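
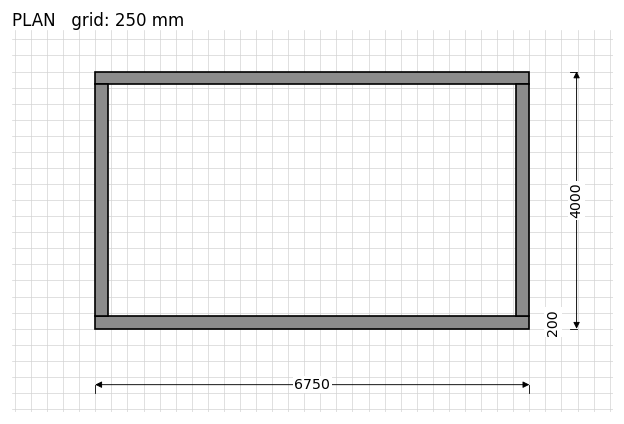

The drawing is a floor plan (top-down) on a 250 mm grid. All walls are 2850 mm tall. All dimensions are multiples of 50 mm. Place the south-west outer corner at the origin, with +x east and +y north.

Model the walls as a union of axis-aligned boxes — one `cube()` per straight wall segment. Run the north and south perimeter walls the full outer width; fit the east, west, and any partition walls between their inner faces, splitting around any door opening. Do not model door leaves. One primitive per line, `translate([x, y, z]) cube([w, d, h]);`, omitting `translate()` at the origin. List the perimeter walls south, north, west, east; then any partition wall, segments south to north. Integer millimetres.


cube([6750, 200, 2850]);
translate([0, 3800, 0]) cube([6750, 200, 2850]);
translate([0, 200, 0]) cube([200, 3600, 2850]);
translate([6550, 200, 0]) cube([200, 3600, 2850]);


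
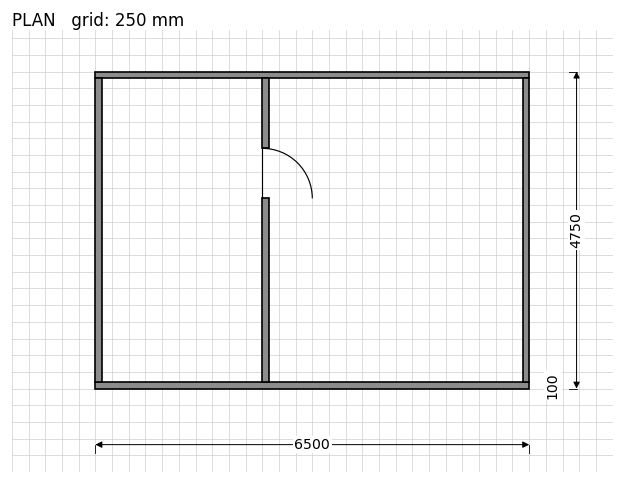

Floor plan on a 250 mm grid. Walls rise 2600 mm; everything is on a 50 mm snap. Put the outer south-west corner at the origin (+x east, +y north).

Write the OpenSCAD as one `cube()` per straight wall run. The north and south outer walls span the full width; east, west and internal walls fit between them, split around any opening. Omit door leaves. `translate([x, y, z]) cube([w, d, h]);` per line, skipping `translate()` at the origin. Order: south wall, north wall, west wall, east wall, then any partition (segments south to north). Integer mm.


cube([6500, 100, 2600]);
translate([0, 4650, 0]) cube([6500, 100, 2600]);
translate([0, 100, 0]) cube([100, 4550, 2600]);
translate([6400, 100, 0]) cube([100, 4550, 2600]);
translate([2500, 100, 0]) cube([100, 2750, 2600]);
translate([2500, 3600, 0]) cube([100, 1050, 2600]);


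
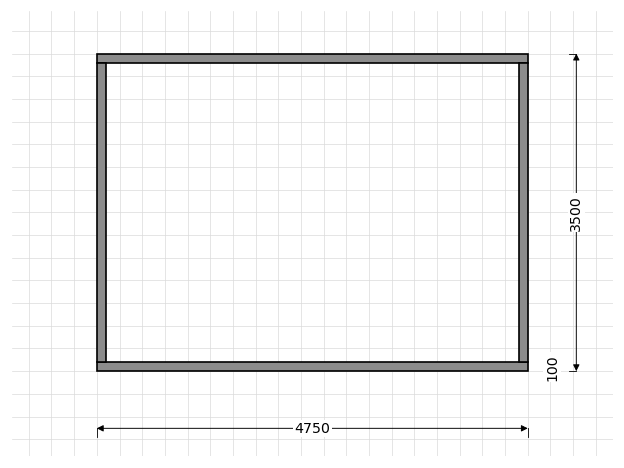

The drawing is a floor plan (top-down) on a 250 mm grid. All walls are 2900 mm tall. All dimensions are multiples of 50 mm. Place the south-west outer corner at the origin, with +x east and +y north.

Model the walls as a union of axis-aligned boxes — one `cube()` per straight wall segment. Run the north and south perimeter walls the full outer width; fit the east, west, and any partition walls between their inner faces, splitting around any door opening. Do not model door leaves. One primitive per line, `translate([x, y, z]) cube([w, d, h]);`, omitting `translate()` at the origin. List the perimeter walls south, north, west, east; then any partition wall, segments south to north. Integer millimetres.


cube([4750, 100, 2900]);
translate([0, 3400, 0]) cube([4750, 100, 2900]);
translate([0, 100, 0]) cube([100, 3300, 2900]);
translate([4650, 100, 0]) cube([100, 3300, 2900]);


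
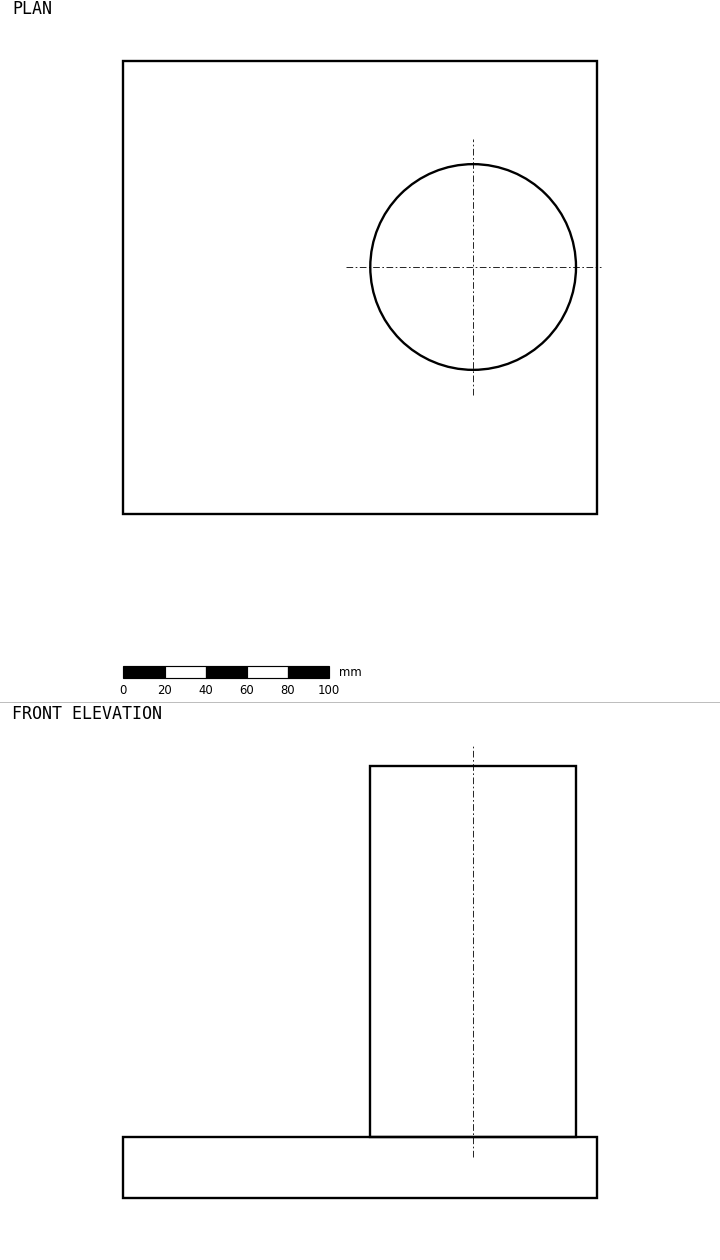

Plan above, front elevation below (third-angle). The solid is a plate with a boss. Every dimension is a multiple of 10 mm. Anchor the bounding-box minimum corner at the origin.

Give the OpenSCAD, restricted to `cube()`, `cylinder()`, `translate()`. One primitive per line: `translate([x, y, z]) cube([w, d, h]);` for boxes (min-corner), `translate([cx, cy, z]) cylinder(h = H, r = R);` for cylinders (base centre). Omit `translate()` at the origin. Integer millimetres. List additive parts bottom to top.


cube([230, 220, 30]);
translate([170, 120, 30]) cylinder(h = 180, r = 50);


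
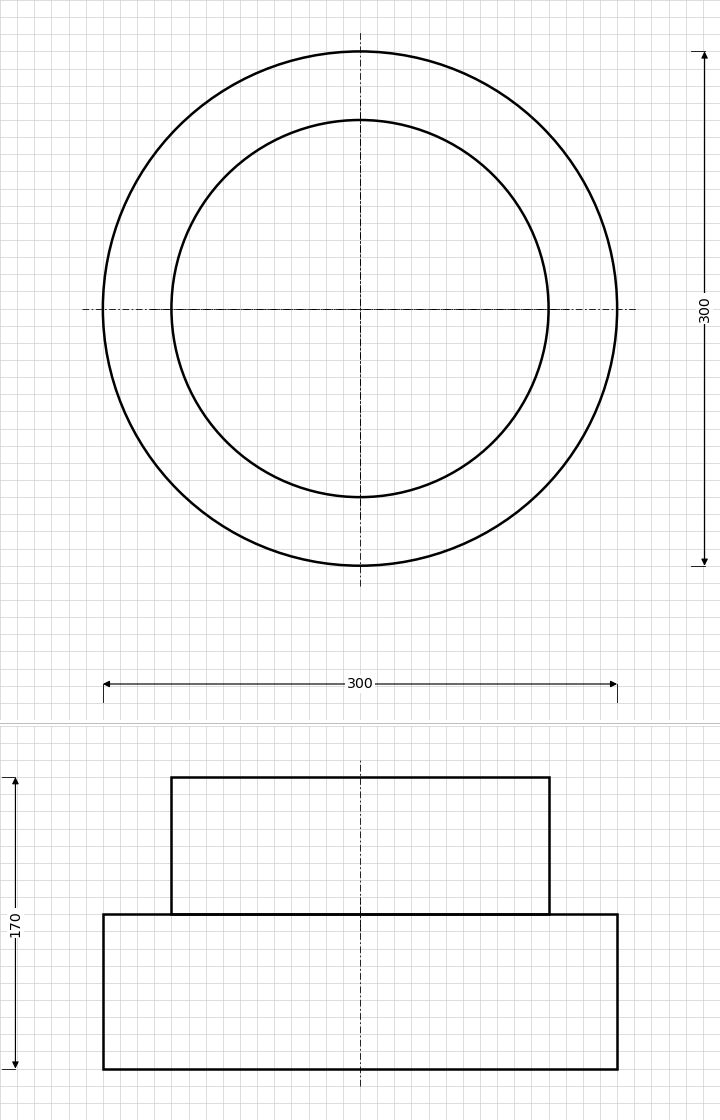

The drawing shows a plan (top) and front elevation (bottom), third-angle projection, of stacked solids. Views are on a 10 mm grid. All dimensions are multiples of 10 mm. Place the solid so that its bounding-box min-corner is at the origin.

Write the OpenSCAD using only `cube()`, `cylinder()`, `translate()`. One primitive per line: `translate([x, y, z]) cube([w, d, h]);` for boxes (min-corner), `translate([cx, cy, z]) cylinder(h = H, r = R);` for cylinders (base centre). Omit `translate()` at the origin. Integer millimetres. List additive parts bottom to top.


translate([150, 150, 0]) cylinder(h = 90, r = 150);
translate([150, 150, 90]) cylinder(h = 80, r = 110);


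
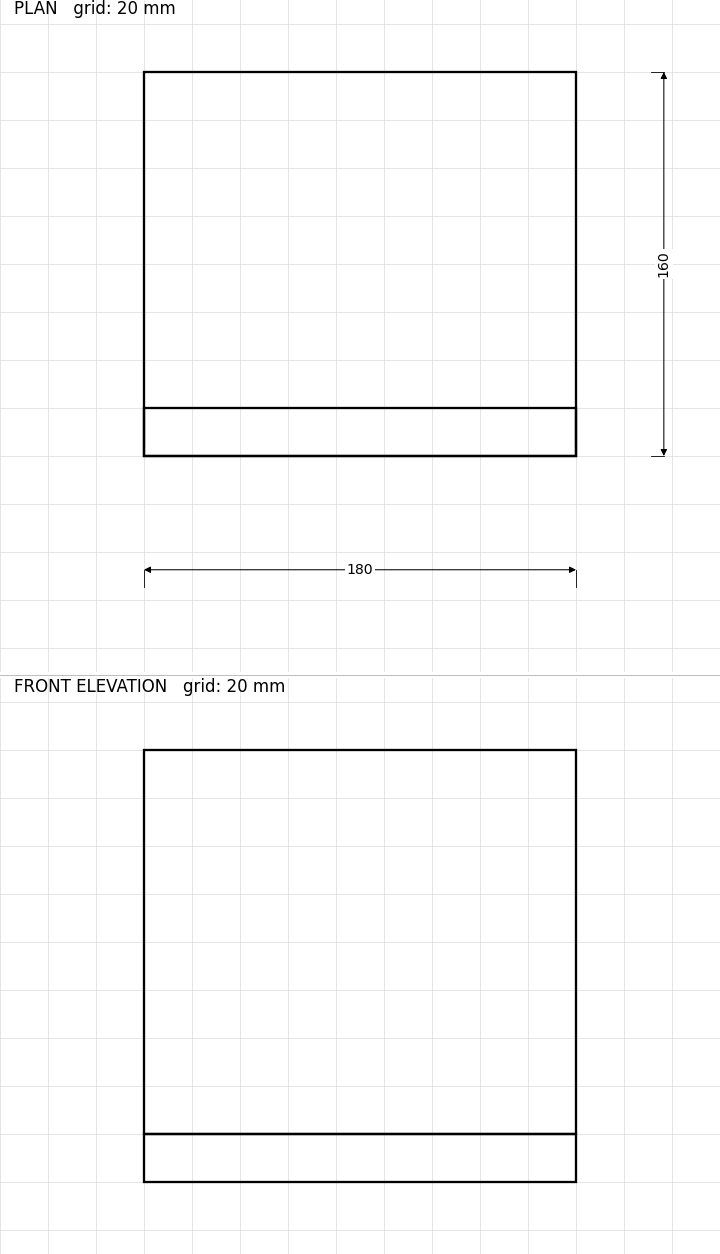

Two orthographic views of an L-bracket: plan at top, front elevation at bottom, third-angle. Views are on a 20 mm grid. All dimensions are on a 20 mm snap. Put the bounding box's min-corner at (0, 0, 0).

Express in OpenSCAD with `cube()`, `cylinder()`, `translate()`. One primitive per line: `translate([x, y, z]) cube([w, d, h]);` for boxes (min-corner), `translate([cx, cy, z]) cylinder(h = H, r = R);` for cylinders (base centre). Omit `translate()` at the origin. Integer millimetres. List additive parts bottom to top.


cube([180, 160, 20]);
translate([0, 0, 20]) cube([180, 20, 160]);


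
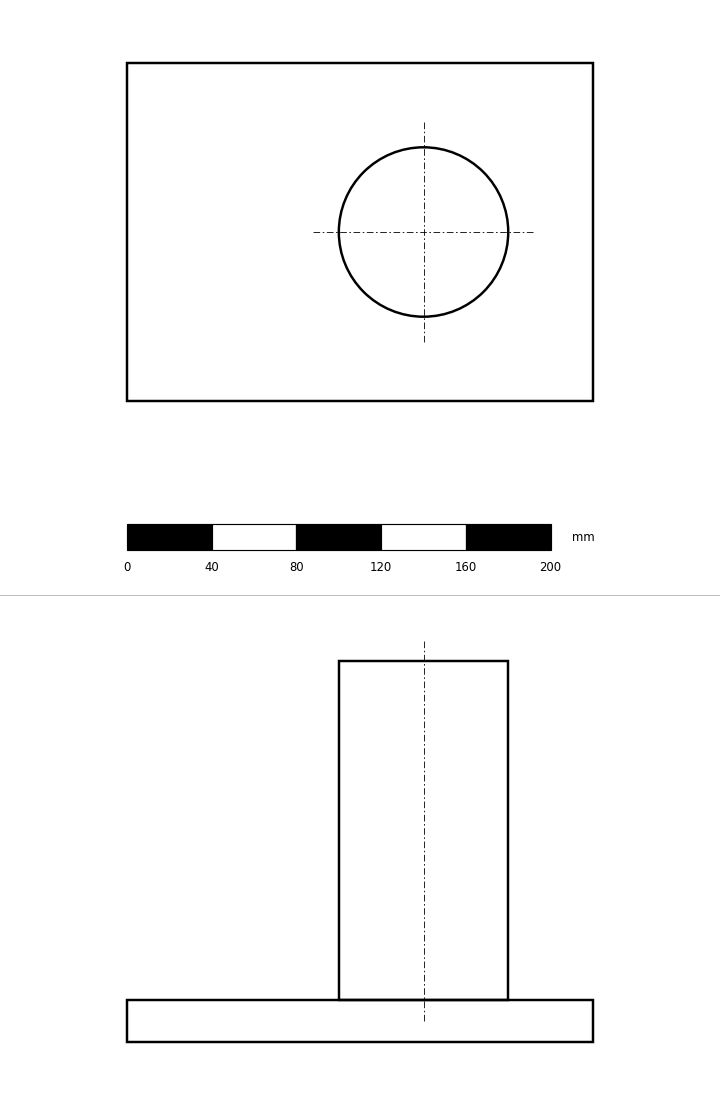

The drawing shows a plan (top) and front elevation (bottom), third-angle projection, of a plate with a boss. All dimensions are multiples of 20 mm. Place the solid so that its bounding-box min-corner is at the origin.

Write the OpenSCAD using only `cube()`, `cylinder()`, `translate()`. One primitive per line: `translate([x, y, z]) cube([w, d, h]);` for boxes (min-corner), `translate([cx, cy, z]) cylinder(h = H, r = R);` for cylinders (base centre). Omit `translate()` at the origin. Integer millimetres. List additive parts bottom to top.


cube([220, 160, 20]);
translate([140, 80, 20]) cylinder(h = 160, r = 40);


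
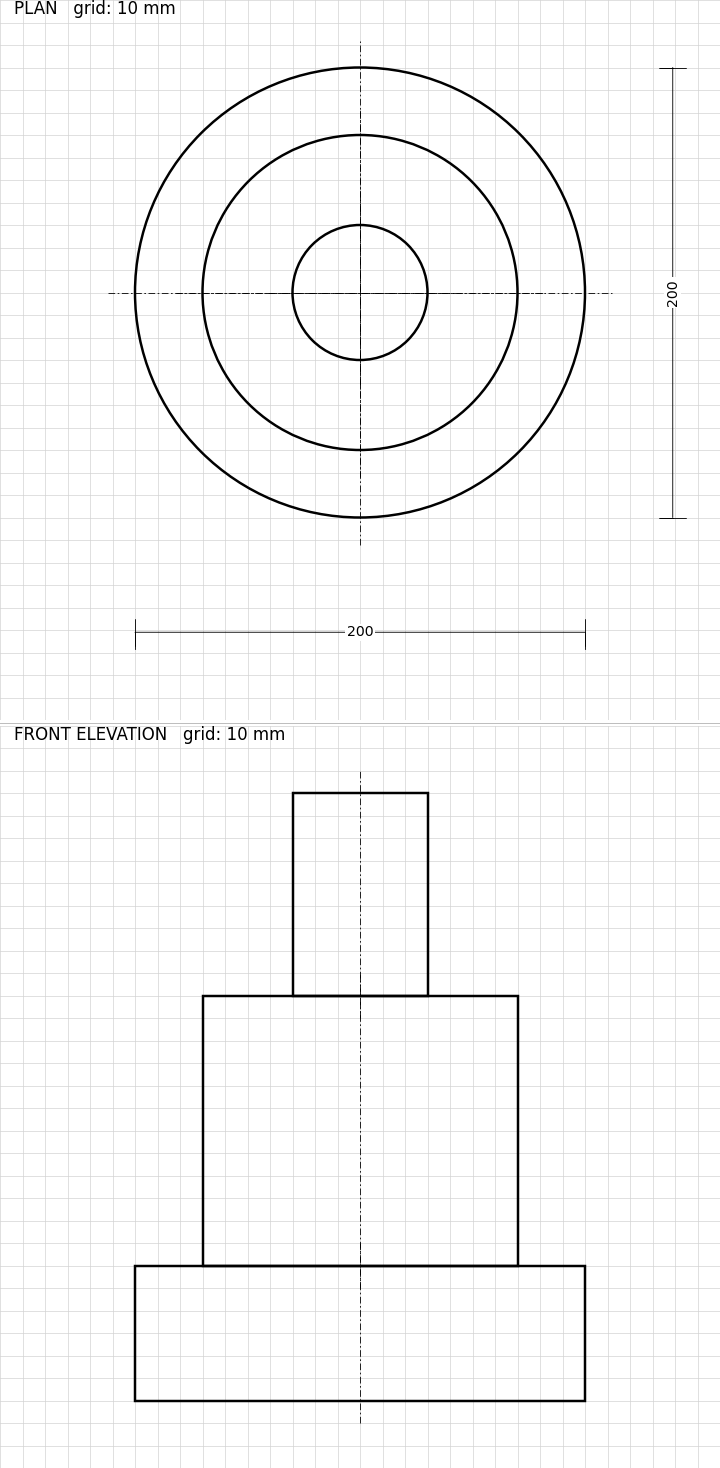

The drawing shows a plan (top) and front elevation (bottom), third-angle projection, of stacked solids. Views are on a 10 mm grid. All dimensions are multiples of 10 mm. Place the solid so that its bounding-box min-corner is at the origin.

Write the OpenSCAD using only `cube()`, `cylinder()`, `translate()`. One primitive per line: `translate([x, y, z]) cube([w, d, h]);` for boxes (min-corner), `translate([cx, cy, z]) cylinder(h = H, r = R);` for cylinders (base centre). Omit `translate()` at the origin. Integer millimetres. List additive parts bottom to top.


translate([100, 100, 0]) cylinder(h = 60, r = 100);
translate([100, 100, 60]) cylinder(h = 120, r = 70);
translate([100, 100, 180]) cylinder(h = 90, r = 30);


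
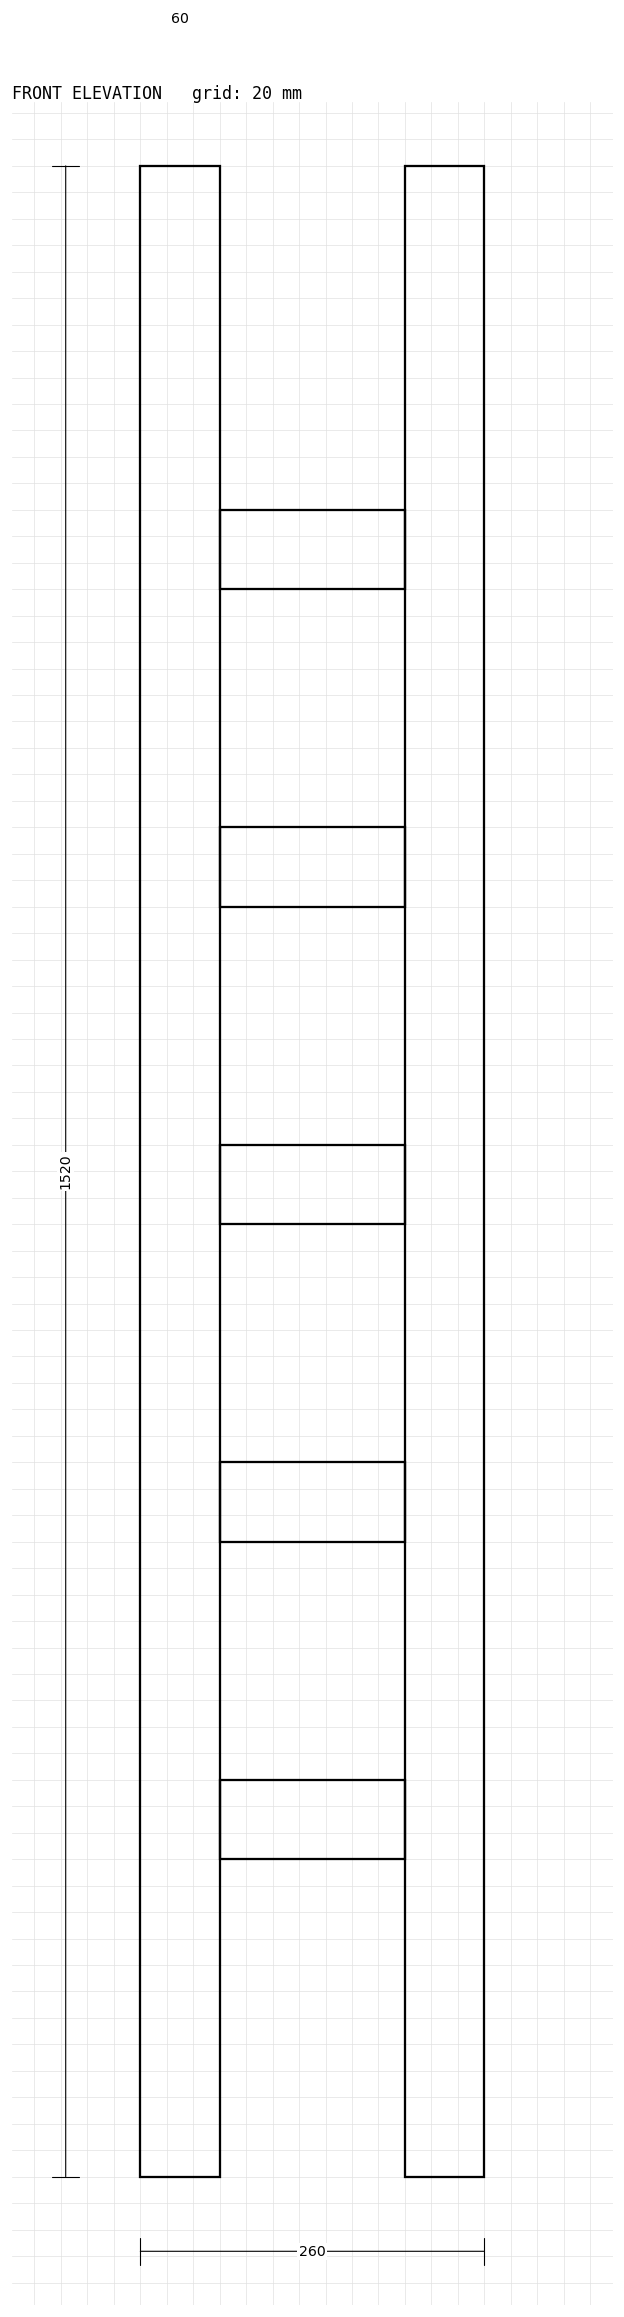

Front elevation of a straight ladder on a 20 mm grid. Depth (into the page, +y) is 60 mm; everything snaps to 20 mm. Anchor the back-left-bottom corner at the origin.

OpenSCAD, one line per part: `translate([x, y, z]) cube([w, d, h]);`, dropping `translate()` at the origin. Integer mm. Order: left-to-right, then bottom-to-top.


cube([60, 60, 1520]);
translate([60, 0, 240]) cube([140, 60, 60]);
translate([60, 0, 480]) cube([140, 60, 60]);
translate([60, 0, 720]) cube([140, 60, 60]);
translate([60, 0, 960]) cube([140, 60, 60]);
translate([60, 0, 1200]) cube([140, 60, 60]);
translate([200, 0, 0]) cube([60, 60, 1520]);


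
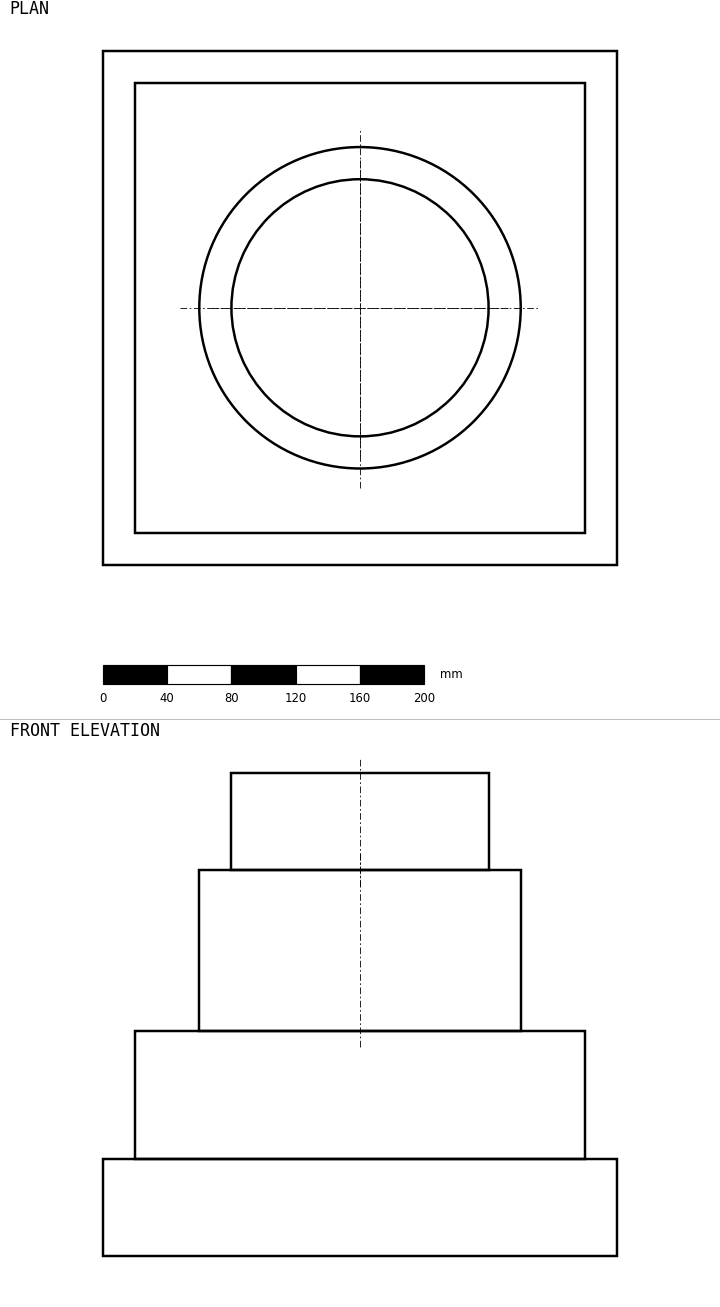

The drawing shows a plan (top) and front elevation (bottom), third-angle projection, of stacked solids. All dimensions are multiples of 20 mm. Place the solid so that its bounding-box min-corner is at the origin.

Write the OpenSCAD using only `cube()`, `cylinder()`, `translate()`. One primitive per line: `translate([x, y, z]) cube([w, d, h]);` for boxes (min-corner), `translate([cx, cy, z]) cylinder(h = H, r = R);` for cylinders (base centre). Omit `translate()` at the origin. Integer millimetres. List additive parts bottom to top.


cube([320, 320, 60]);
translate([20, 20, 60]) cube([280, 280, 80]);
translate([160, 160, 140]) cylinder(h = 100, r = 100);
translate([160, 160, 240]) cylinder(h = 60, r = 80);


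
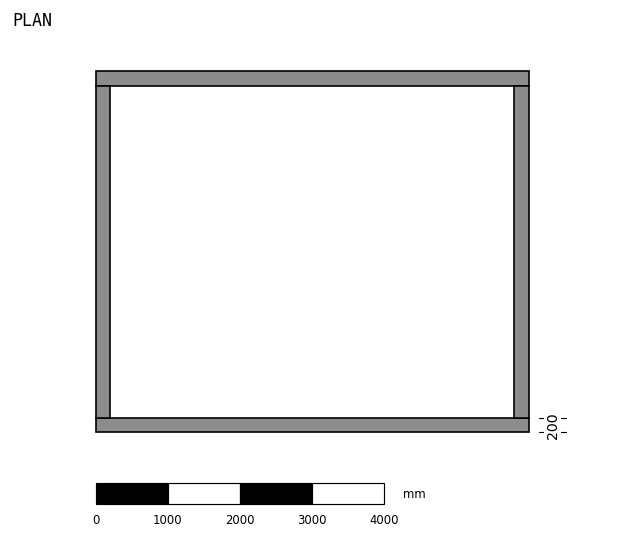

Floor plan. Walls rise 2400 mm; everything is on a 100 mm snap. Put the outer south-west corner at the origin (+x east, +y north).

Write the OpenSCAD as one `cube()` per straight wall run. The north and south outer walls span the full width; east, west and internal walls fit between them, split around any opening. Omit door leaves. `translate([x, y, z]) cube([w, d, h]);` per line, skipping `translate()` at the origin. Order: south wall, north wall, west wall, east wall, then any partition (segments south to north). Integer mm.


cube([6000, 200, 2400]);
translate([0, 4800, 0]) cube([6000, 200, 2400]);
translate([0, 200, 0]) cube([200, 4600, 2400]);
translate([5800, 200, 0]) cube([200, 4600, 2400]);


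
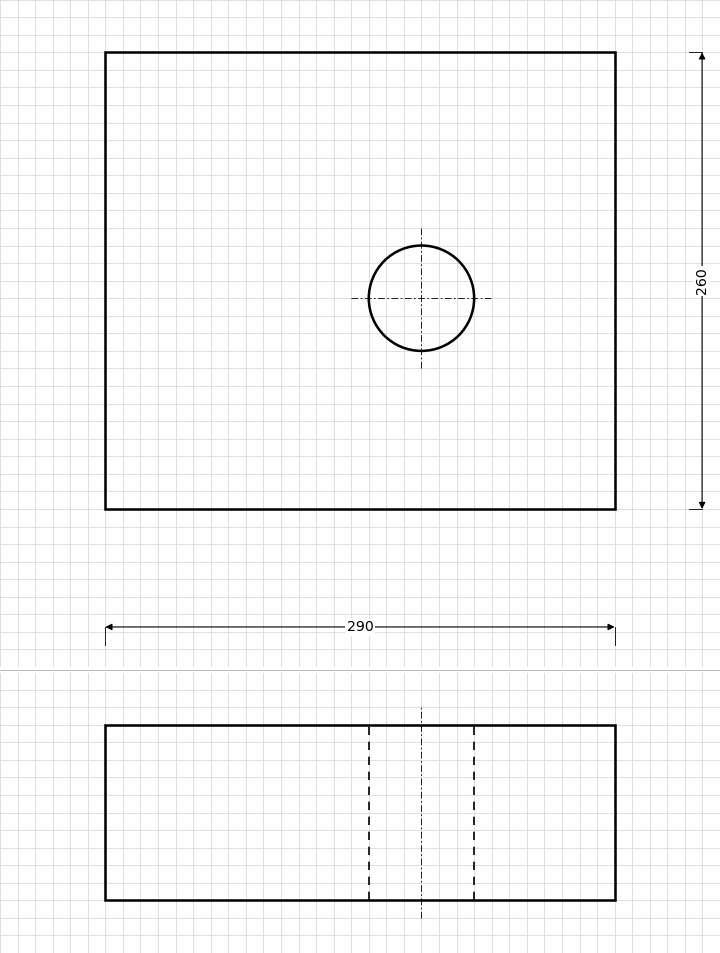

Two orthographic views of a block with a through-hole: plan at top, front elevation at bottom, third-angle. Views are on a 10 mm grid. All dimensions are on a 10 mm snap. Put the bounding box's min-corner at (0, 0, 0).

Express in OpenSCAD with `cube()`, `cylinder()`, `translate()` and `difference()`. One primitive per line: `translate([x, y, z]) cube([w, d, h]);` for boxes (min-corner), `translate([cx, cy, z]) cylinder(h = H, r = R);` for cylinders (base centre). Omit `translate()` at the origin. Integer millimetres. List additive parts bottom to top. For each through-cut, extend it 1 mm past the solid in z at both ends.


difference() {
  cube([290, 260, 100]);
  translate([180, 120, -1]) cylinder(h = 102, r = 30);
}


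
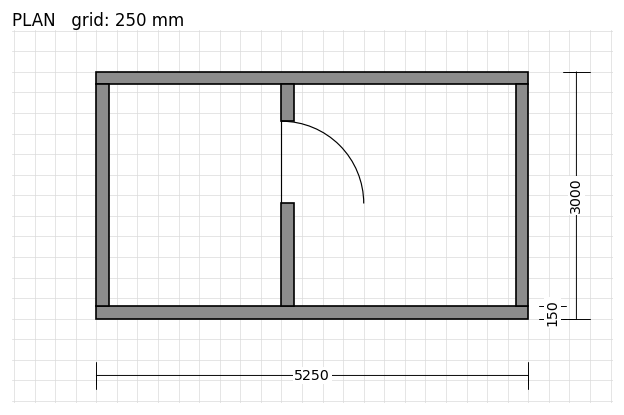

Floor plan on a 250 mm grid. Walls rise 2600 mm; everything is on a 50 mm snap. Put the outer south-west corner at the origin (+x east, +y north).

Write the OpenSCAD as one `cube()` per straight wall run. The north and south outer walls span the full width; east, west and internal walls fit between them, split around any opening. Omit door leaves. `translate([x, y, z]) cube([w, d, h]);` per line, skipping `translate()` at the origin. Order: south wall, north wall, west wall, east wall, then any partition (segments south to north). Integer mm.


cube([5250, 150, 2600]);
translate([0, 2850, 0]) cube([5250, 150, 2600]);
translate([0, 150, 0]) cube([150, 2700, 2600]);
translate([5100, 150, 0]) cube([150, 2700, 2600]);
translate([2250, 150, 0]) cube([150, 1250, 2600]);
translate([2250, 2400, 0]) cube([150, 450, 2600]);


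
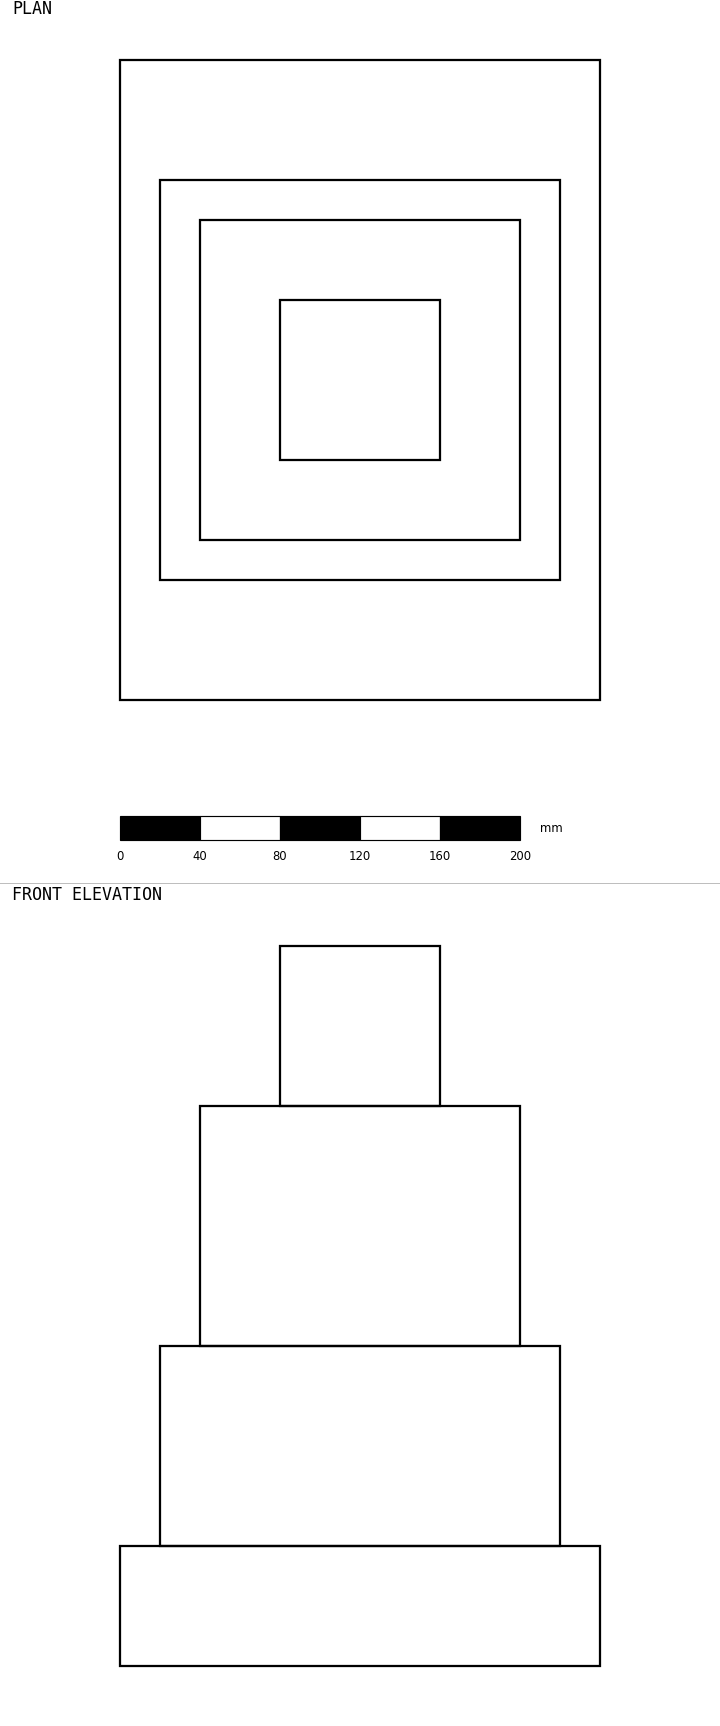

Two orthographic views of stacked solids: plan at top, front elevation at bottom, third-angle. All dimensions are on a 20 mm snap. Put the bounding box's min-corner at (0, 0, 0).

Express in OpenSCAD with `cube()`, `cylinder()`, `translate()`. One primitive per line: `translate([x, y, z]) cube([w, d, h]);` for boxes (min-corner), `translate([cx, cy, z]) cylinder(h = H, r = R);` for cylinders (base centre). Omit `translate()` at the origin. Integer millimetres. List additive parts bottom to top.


cube([240, 320, 60]);
translate([20, 60, 60]) cube([200, 200, 100]);
translate([40, 80, 160]) cube([160, 160, 120]);
translate([80, 120, 280]) cube([80, 80, 80]);


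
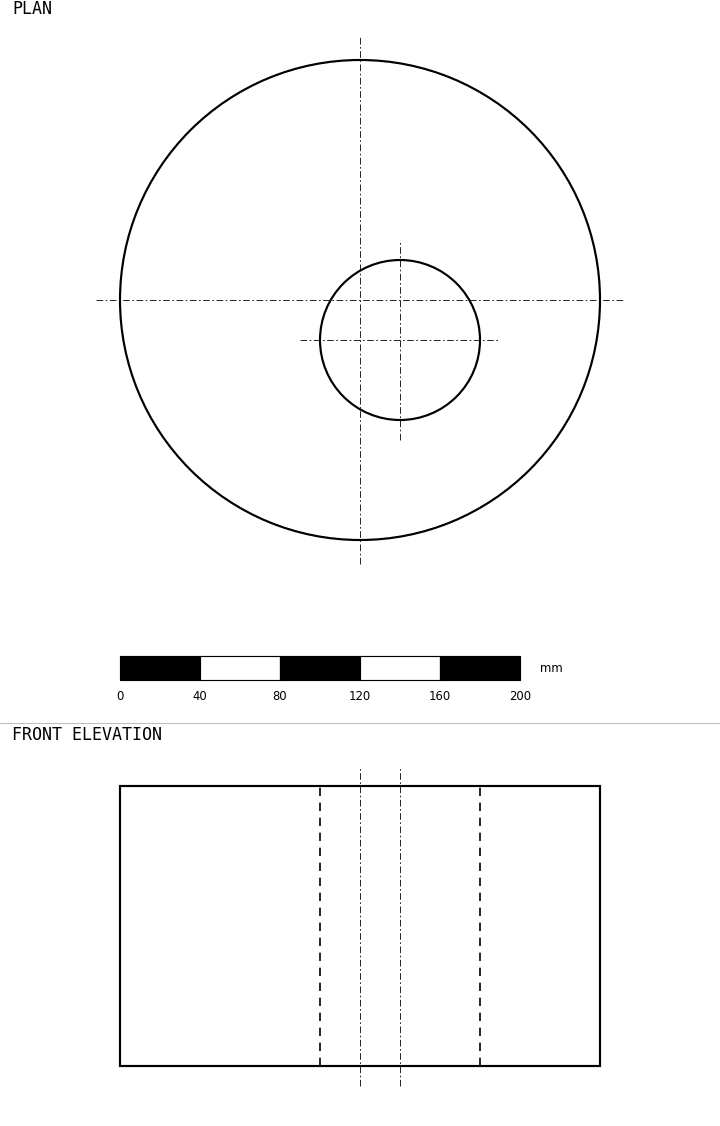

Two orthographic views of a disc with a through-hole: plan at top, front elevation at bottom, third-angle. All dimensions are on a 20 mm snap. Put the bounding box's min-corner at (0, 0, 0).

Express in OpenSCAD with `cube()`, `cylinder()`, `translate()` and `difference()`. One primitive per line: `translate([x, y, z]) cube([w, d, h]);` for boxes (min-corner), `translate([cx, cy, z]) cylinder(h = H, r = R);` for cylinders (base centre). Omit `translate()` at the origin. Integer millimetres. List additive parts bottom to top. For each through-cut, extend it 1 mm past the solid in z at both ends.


difference() {
  translate([120, 120, 0]) cylinder(h = 140, r = 120);
  translate([140, 100, -1]) cylinder(h = 142, r = 40);
}


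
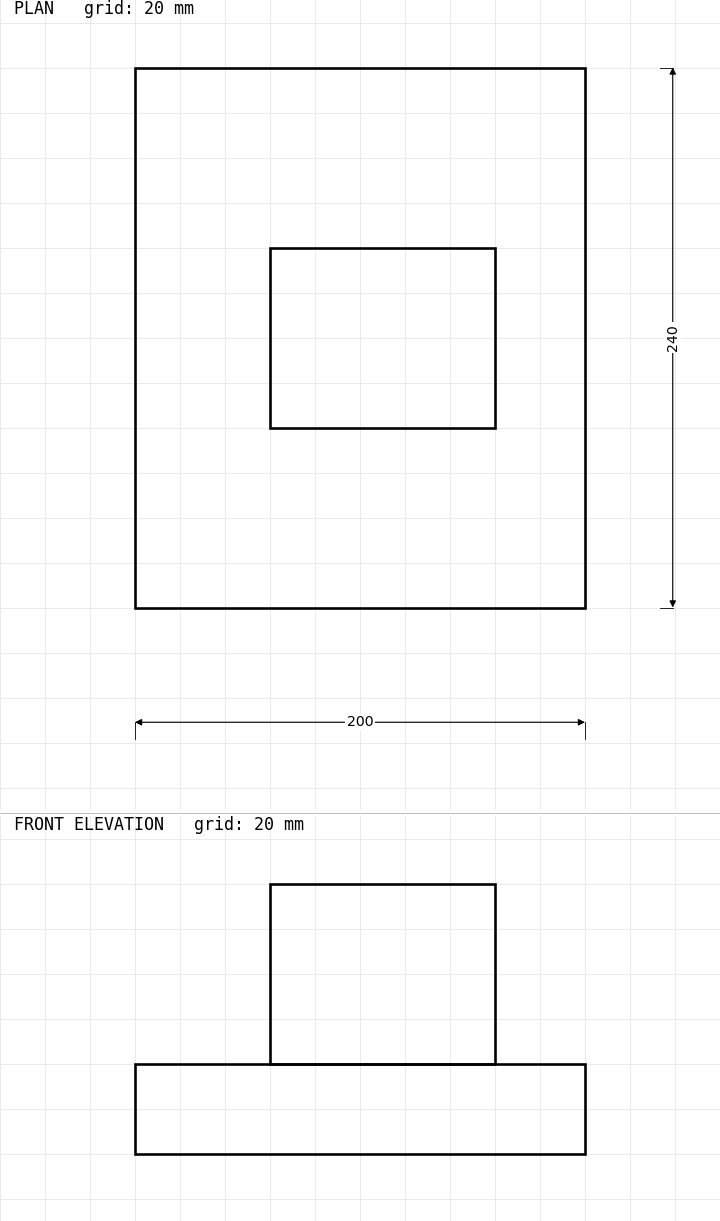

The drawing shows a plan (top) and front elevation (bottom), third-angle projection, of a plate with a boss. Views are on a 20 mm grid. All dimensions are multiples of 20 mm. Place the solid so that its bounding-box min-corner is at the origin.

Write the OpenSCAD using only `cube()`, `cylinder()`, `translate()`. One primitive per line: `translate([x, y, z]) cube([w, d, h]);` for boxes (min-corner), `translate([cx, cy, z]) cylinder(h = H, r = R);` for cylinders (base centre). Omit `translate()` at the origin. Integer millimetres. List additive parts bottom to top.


cube([200, 240, 40]);
translate([60, 80, 40]) cube([100, 80, 80]);


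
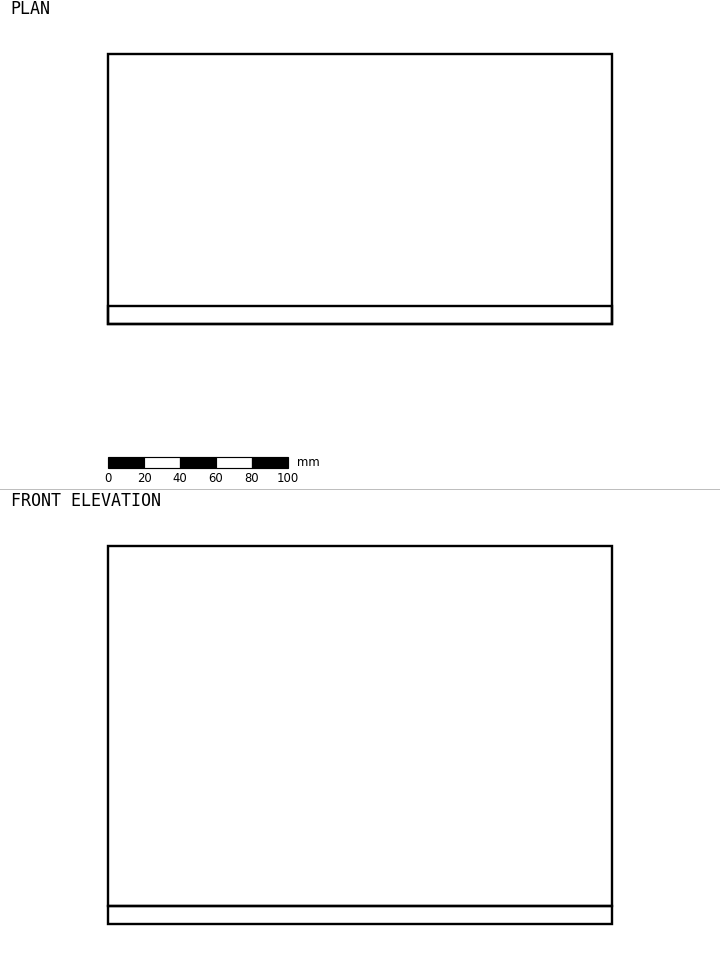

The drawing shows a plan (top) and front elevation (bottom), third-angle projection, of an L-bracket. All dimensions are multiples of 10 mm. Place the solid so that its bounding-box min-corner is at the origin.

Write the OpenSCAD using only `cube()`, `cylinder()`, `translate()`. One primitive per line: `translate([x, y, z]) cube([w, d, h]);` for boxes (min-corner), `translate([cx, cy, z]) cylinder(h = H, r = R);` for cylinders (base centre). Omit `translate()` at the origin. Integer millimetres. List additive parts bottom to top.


cube([280, 150, 10]);
translate([0, 0, 10]) cube([280, 10, 200]);


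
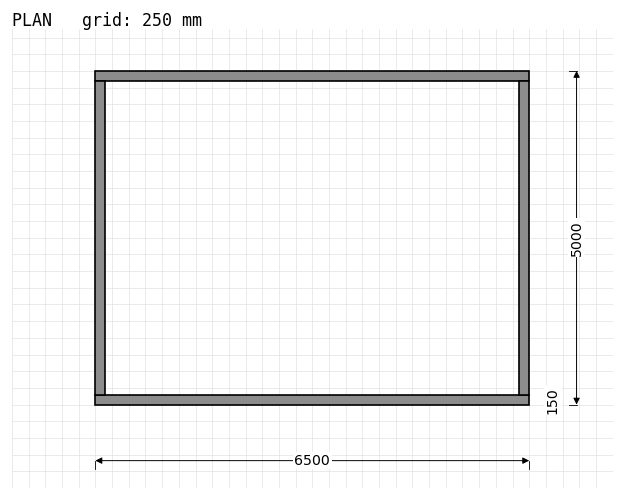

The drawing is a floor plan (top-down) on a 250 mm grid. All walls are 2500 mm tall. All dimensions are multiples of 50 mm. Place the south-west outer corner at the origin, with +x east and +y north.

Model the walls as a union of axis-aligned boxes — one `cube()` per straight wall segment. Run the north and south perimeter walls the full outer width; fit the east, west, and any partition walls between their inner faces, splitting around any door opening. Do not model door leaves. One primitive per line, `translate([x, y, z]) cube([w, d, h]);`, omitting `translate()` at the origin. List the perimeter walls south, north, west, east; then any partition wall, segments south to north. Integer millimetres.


cube([6500, 150, 2500]);
translate([0, 4850, 0]) cube([6500, 150, 2500]);
translate([0, 150, 0]) cube([150, 4700, 2500]);
translate([6350, 150, 0]) cube([150, 4700, 2500]);


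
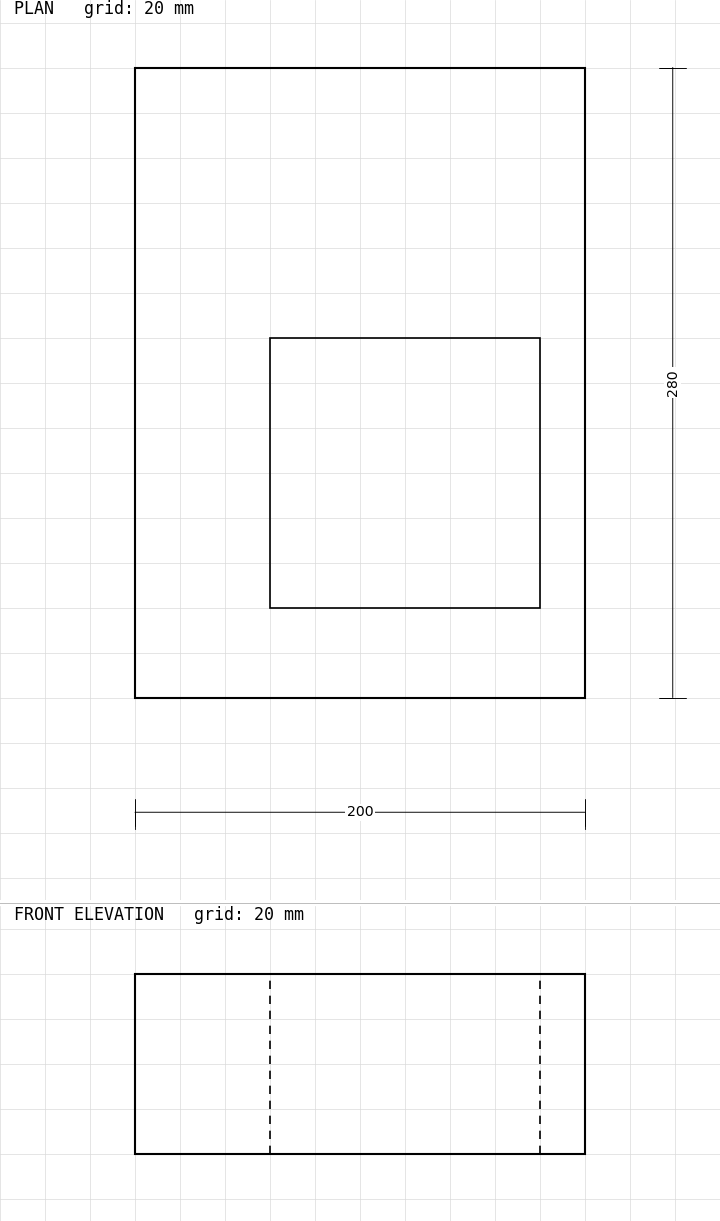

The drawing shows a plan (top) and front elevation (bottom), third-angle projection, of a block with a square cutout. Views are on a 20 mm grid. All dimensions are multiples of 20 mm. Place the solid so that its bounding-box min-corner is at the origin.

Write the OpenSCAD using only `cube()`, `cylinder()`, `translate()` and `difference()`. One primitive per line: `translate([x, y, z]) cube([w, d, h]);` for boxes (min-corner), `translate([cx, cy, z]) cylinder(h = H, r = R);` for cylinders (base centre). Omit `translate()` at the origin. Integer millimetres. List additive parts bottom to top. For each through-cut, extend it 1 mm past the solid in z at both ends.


difference() {
  cube([200, 280, 80]);
  translate([60, 40, -1]) cube([120, 120, 82]);
}


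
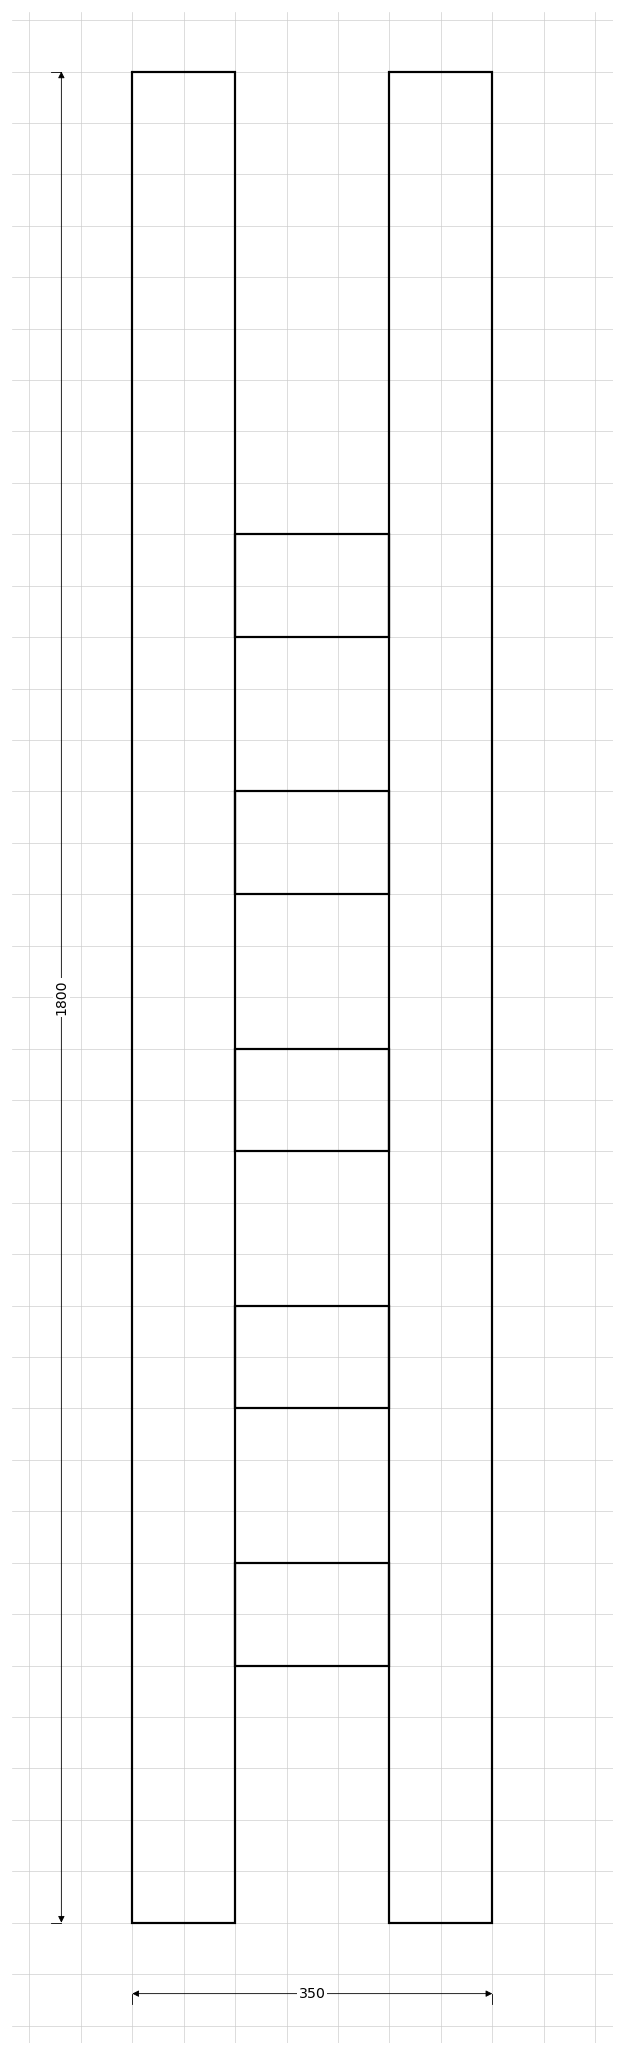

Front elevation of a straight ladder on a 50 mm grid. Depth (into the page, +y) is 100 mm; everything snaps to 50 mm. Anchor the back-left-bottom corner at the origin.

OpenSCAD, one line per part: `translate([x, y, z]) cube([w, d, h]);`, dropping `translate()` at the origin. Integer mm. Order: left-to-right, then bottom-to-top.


cube([100, 100, 1800]);
translate([100, 0, 250]) cube([150, 100, 100]);
translate([100, 0, 500]) cube([150, 100, 100]);
translate([100, 0, 750]) cube([150, 100, 100]);
translate([100, 0, 1000]) cube([150, 100, 100]);
translate([100, 0, 1250]) cube([150, 100, 100]);
translate([250, 0, 0]) cube([100, 100, 1800]);


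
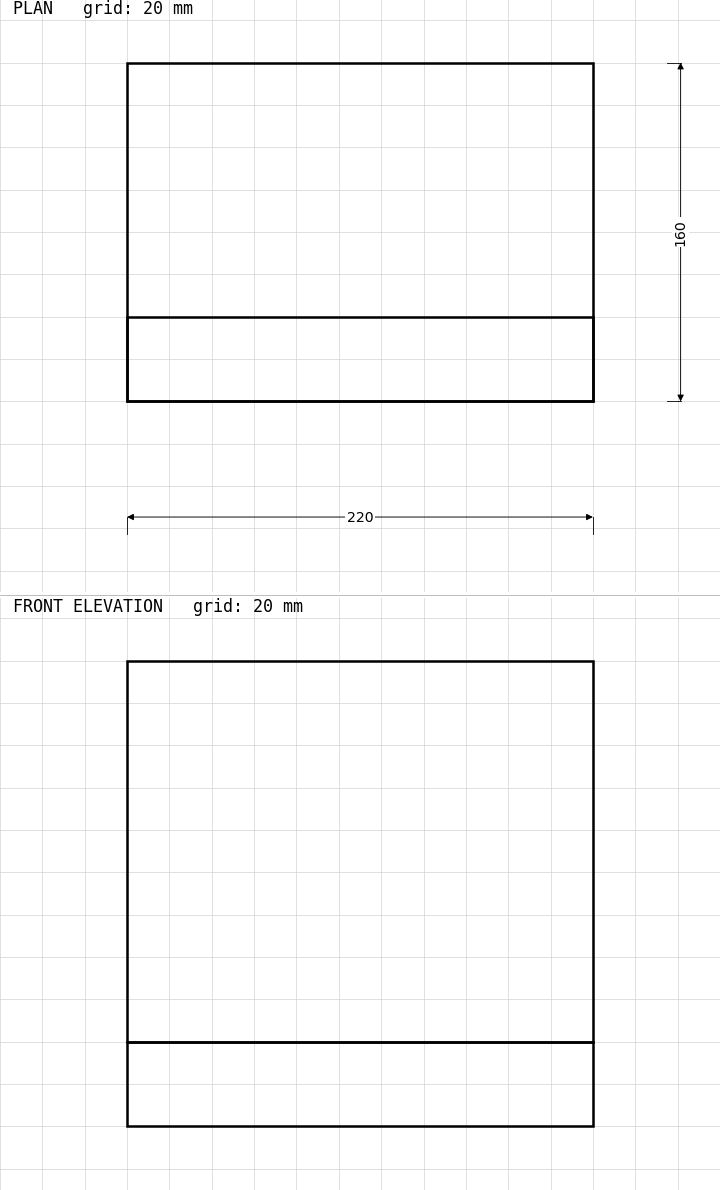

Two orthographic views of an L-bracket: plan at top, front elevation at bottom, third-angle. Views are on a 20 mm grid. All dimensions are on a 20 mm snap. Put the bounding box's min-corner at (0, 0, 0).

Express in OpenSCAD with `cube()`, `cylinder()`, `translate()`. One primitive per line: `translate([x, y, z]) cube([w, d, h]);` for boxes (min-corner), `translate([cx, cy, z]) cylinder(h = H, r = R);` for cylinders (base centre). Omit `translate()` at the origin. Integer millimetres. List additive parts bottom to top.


cube([220, 160, 40]);
translate([0, 0, 40]) cube([220, 40, 180]);


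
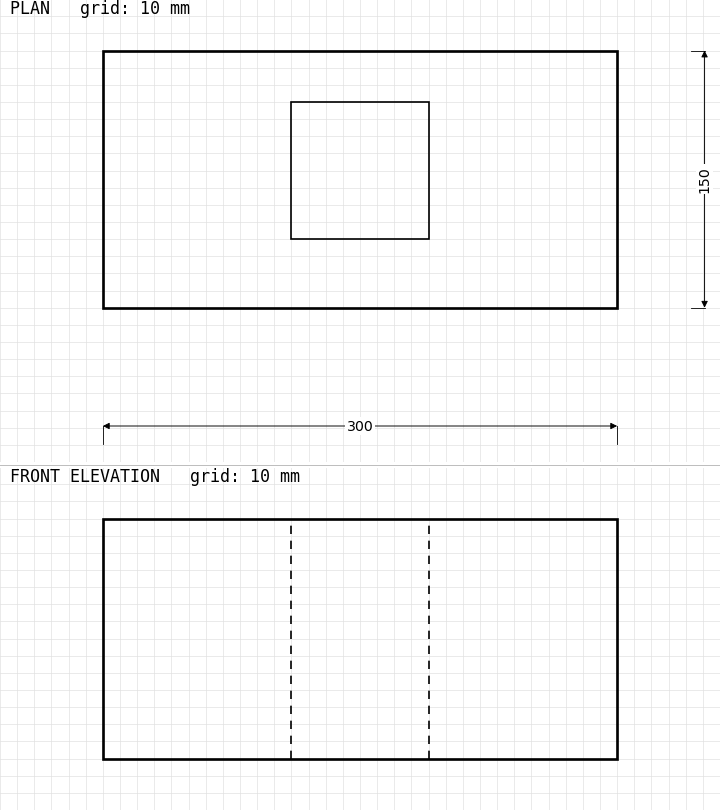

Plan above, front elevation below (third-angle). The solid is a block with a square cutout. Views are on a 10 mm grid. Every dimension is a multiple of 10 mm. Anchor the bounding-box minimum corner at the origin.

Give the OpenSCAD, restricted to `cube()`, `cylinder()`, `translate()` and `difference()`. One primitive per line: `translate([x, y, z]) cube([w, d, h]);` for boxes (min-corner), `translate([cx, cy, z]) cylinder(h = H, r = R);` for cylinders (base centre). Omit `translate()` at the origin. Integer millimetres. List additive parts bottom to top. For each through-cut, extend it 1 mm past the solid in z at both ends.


difference() {
  cube([300, 150, 140]);
  translate([110, 40, -1]) cube([80, 80, 142]);
}


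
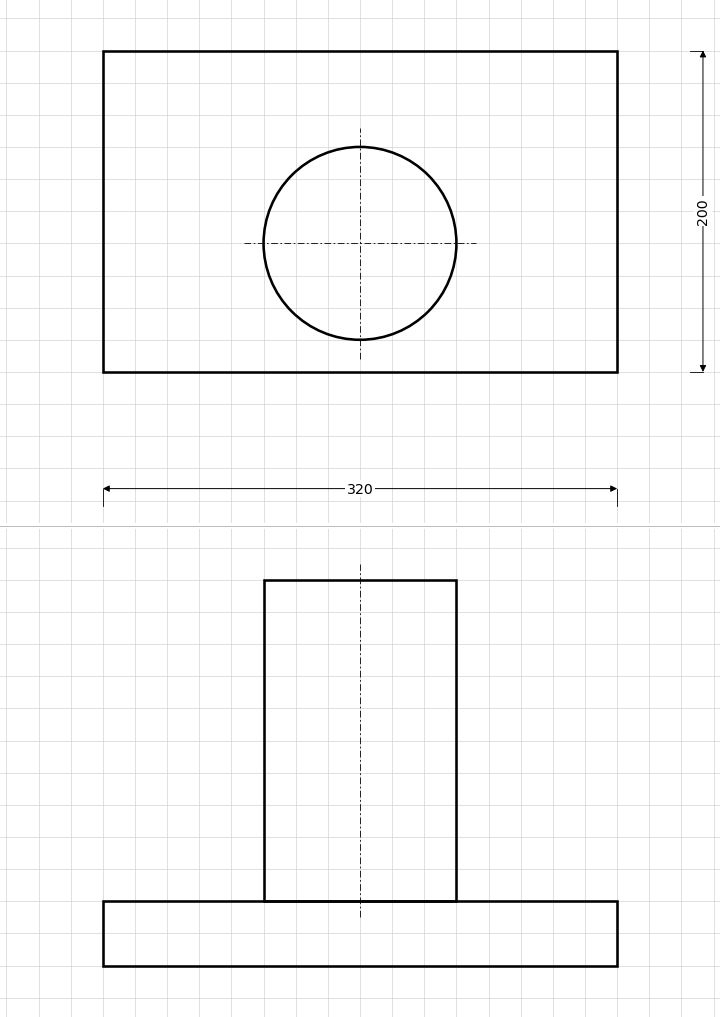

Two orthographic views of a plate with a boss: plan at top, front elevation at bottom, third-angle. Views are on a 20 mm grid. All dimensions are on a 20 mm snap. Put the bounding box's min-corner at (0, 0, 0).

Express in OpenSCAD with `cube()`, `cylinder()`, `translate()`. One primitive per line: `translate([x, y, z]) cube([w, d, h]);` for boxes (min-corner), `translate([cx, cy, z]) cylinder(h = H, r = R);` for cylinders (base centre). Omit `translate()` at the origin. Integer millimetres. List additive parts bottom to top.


cube([320, 200, 40]);
translate([160, 80, 40]) cylinder(h = 200, r = 60);


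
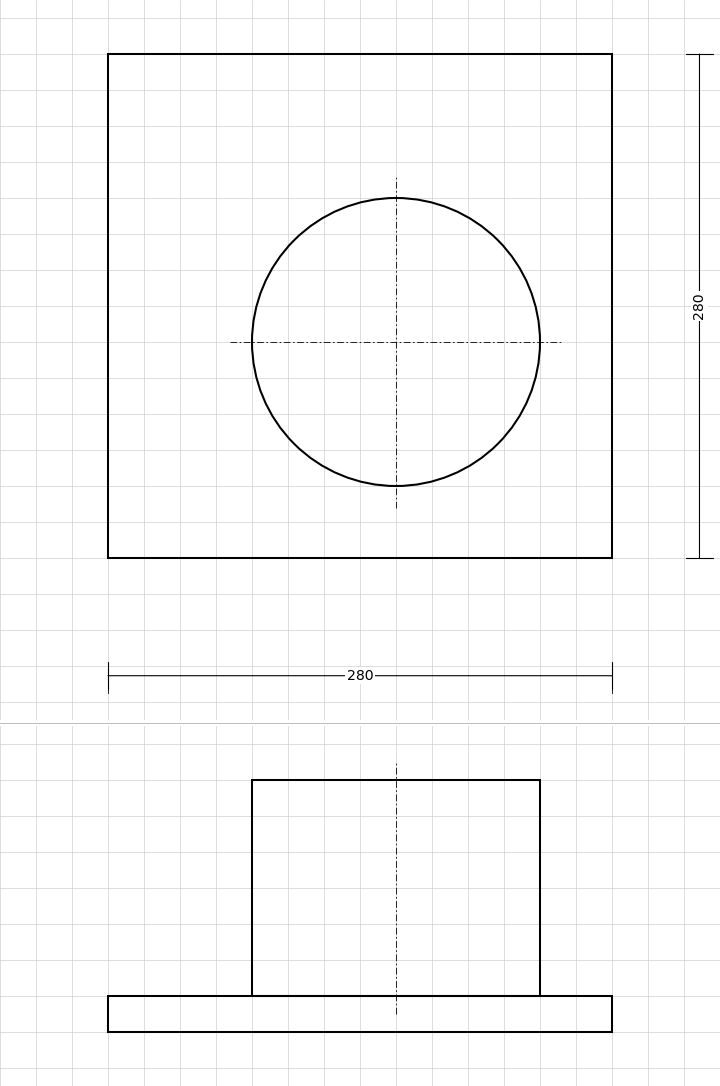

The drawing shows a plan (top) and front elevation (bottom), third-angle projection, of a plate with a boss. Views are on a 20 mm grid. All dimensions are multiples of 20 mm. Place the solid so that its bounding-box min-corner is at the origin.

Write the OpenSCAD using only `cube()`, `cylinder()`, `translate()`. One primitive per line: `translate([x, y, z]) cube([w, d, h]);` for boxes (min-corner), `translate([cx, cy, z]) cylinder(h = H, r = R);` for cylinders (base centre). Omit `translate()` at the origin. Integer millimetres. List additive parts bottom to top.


cube([280, 280, 20]);
translate([160, 120, 20]) cylinder(h = 120, r = 80);


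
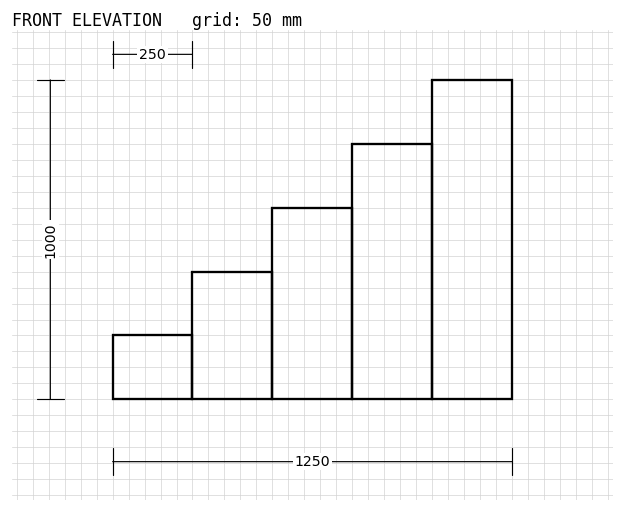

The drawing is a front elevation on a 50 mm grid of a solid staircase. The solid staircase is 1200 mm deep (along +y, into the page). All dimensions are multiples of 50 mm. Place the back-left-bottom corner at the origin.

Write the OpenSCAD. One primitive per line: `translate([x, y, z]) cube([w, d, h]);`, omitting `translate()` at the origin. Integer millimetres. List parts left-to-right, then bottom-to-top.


cube([250, 1200, 200]);
translate([250, 0, 0]) cube([250, 1200, 400]);
translate([500, 0, 0]) cube([250, 1200, 600]);
translate([750, 0, 0]) cube([250, 1200, 800]);
translate([1000, 0, 0]) cube([250, 1200, 1000]);


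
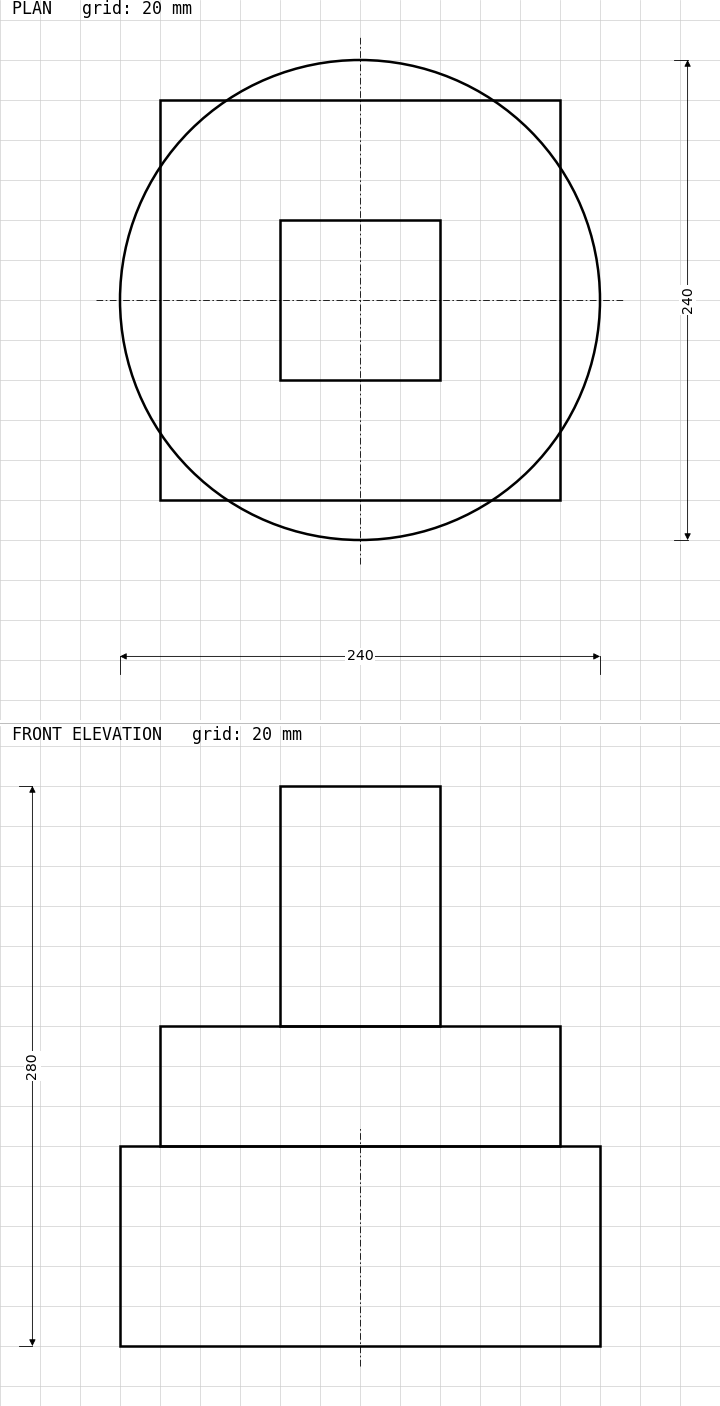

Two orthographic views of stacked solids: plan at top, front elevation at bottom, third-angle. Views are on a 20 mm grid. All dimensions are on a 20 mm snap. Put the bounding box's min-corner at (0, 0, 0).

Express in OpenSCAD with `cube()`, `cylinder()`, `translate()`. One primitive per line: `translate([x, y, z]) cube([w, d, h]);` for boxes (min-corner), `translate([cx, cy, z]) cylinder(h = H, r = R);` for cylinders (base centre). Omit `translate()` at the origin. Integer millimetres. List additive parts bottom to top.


translate([120, 120, 0]) cylinder(h = 100, r = 120);
translate([20, 20, 100]) cube([200, 200, 60]);
translate([80, 80, 160]) cube([80, 80, 120]);


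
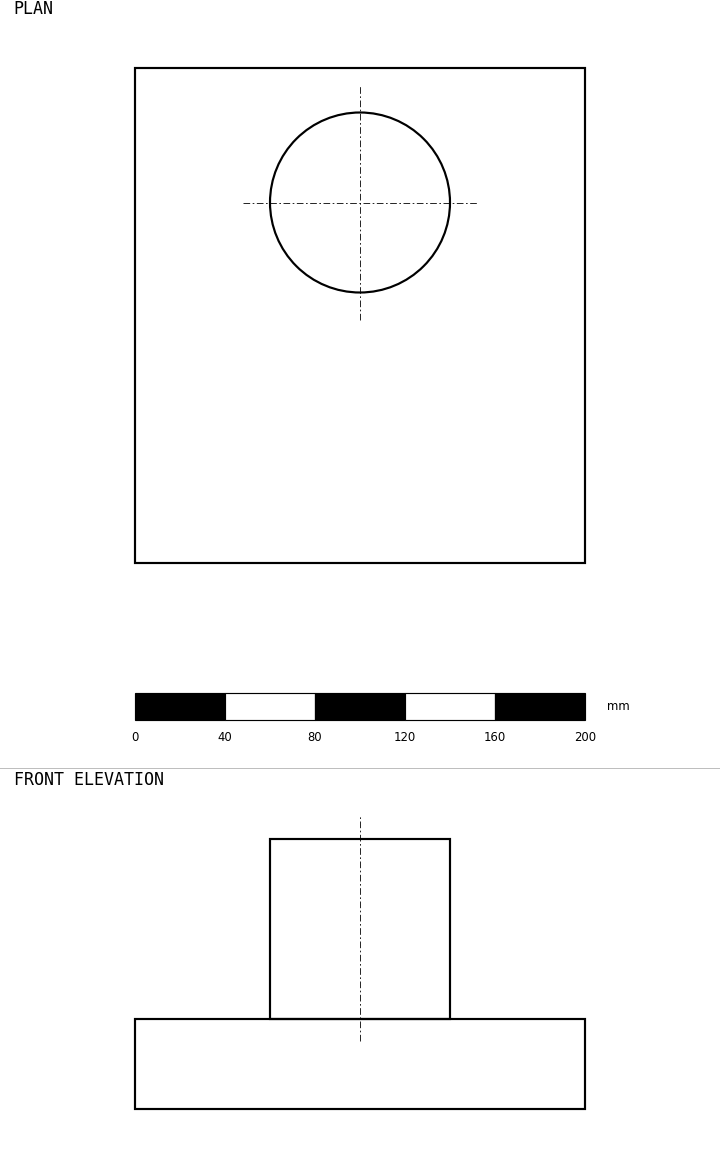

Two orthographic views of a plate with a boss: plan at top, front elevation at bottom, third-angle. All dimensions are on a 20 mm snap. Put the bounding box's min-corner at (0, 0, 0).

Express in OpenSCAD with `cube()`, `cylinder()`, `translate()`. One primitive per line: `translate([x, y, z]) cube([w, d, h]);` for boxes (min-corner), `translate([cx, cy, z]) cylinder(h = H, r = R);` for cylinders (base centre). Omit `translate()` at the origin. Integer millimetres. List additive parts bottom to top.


cube([200, 220, 40]);
translate([100, 160, 40]) cylinder(h = 80, r = 40);


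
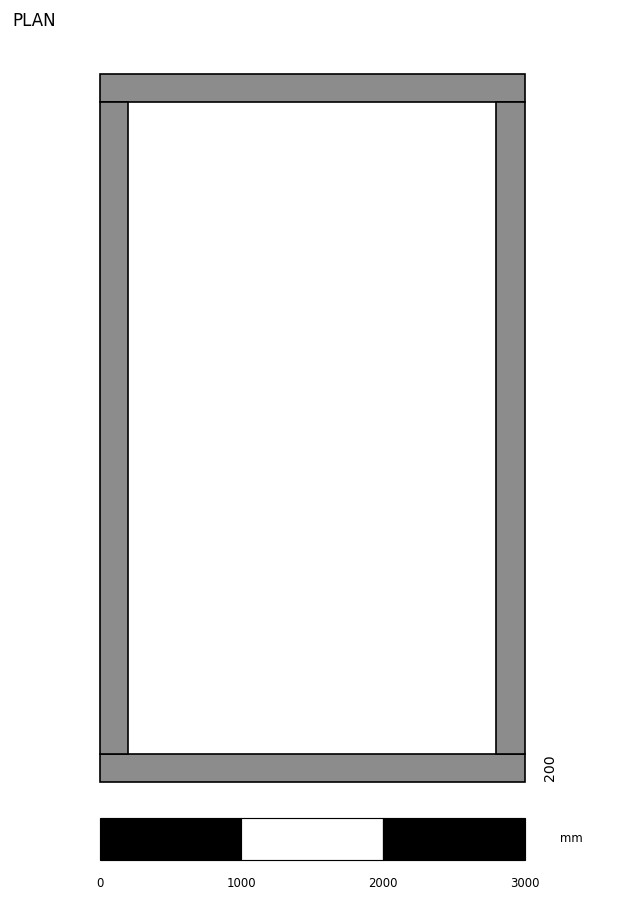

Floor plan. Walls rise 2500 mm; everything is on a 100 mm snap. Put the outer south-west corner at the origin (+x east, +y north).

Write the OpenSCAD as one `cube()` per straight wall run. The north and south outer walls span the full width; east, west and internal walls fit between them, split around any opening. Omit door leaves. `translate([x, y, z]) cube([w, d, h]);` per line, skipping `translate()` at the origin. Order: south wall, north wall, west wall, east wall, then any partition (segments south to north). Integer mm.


cube([3000, 200, 2500]);
translate([0, 4800, 0]) cube([3000, 200, 2500]);
translate([0, 200, 0]) cube([200, 4600, 2500]);
translate([2800, 200, 0]) cube([200, 4600, 2500]);


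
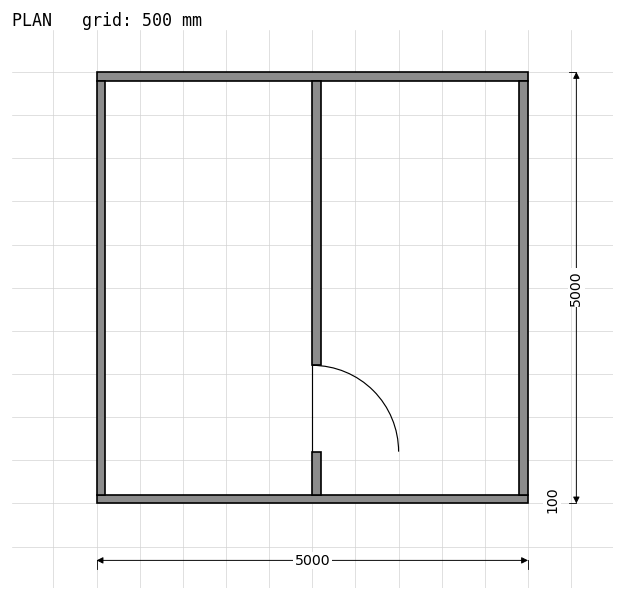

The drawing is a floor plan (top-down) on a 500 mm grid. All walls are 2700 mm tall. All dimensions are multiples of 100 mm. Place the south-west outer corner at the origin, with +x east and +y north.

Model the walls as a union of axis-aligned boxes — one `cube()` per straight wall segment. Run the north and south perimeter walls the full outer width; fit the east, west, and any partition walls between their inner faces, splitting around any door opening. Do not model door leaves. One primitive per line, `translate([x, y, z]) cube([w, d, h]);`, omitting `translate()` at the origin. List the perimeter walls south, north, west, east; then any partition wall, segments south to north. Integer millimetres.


cube([5000, 100, 2700]);
translate([0, 4900, 0]) cube([5000, 100, 2700]);
translate([0, 100, 0]) cube([100, 4800, 2700]);
translate([4900, 100, 0]) cube([100, 4800, 2700]);
translate([2500, 100, 0]) cube([100, 500, 2700]);
translate([2500, 1600, 0]) cube([100, 3300, 2700]);


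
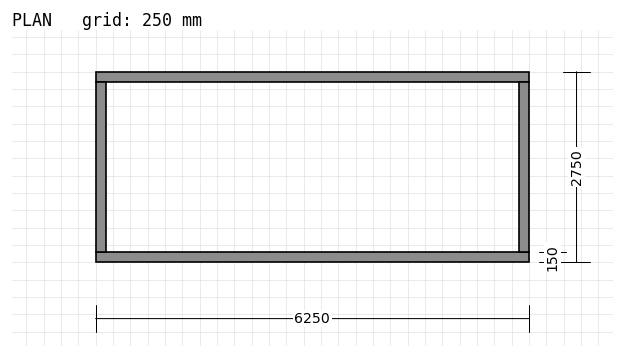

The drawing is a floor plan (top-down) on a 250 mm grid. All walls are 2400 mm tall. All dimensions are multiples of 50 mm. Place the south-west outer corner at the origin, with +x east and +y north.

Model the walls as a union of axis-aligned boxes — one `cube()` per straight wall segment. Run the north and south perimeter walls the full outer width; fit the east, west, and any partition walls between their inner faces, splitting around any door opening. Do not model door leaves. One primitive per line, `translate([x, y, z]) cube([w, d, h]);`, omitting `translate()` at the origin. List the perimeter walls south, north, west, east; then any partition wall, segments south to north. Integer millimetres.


cube([6250, 150, 2400]);
translate([0, 2600, 0]) cube([6250, 150, 2400]);
translate([0, 150, 0]) cube([150, 2450, 2400]);
translate([6100, 150, 0]) cube([150, 2450, 2400]);


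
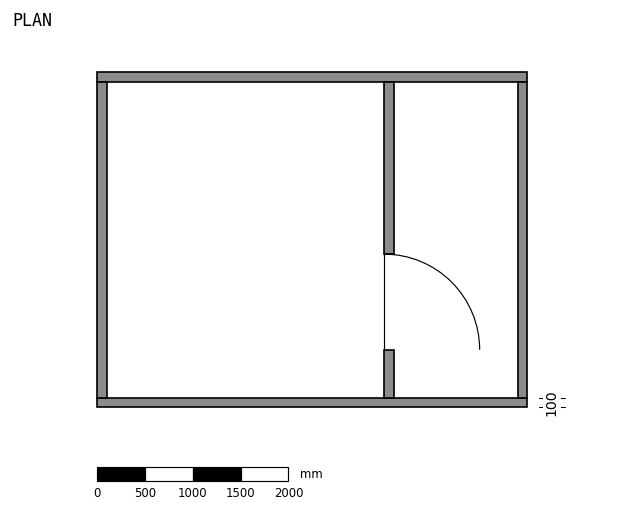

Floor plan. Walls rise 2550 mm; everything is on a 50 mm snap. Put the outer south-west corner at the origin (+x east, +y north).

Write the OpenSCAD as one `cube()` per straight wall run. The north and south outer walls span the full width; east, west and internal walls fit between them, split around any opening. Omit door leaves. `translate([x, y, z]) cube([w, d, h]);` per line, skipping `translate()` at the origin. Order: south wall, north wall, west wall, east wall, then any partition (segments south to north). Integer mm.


cube([4500, 100, 2550]);
translate([0, 3400, 0]) cube([4500, 100, 2550]);
translate([0, 100, 0]) cube([100, 3300, 2550]);
translate([4400, 100, 0]) cube([100, 3300, 2550]);
translate([3000, 100, 0]) cube([100, 500, 2550]);
translate([3000, 1600, 0]) cube([100, 1800, 2550]);


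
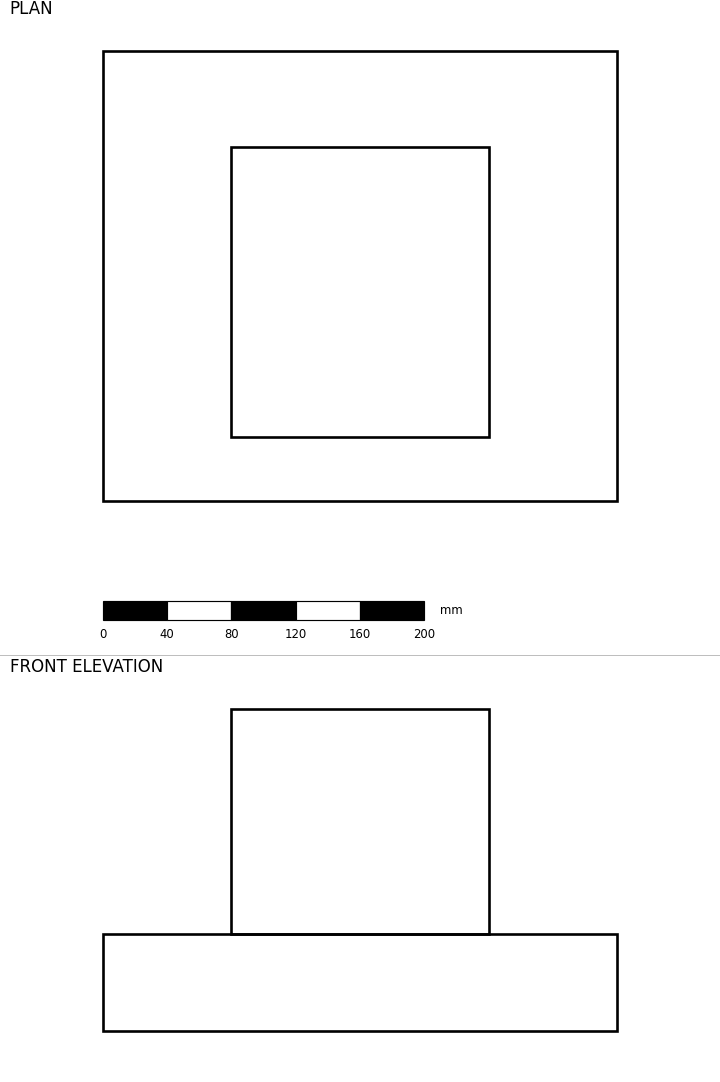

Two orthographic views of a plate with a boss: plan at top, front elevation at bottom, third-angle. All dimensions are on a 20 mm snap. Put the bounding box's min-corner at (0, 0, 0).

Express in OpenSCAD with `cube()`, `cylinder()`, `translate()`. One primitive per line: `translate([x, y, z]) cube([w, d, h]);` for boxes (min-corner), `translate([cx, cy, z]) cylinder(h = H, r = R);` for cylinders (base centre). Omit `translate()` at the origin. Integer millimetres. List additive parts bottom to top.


cube([320, 280, 60]);
translate([80, 40, 60]) cube([160, 180, 140]);


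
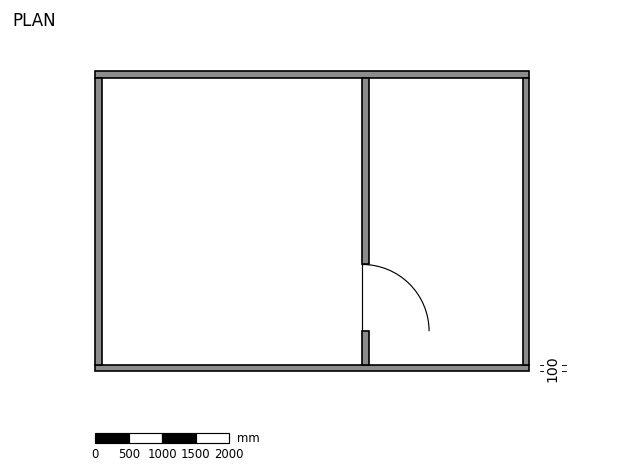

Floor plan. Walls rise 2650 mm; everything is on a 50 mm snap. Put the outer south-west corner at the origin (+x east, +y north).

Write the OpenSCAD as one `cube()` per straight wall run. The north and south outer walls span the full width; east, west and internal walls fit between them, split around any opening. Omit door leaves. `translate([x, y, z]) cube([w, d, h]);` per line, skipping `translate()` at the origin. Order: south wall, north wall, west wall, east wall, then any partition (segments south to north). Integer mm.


cube([6500, 100, 2650]);
translate([0, 4400, 0]) cube([6500, 100, 2650]);
translate([0, 100, 0]) cube([100, 4300, 2650]);
translate([6400, 100, 0]) cube([100, 4300, 2650]);
translate([4000, 100, 0]) cube([100, 500, 2650]);
translate([4000, 1600, 0]) cube([100, 2800, 2650]);
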